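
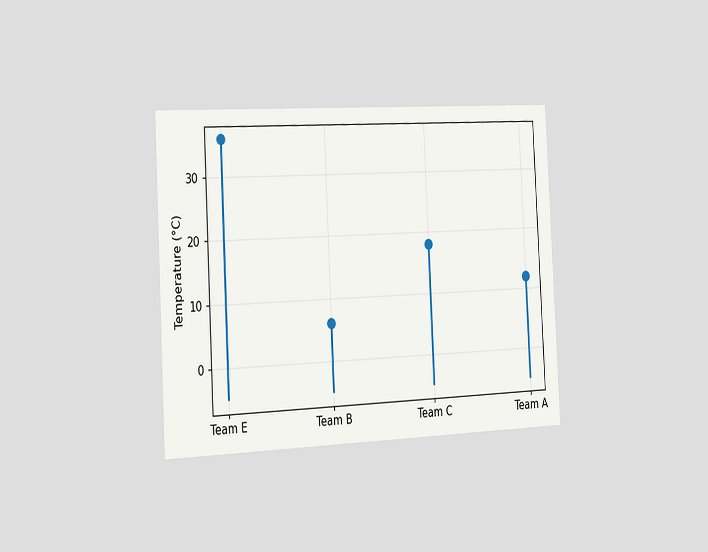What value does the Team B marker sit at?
6°C

The chart is tilted about 3° counter-clockwise and viewed slightly from the left. The Team B marker sits at 6°C.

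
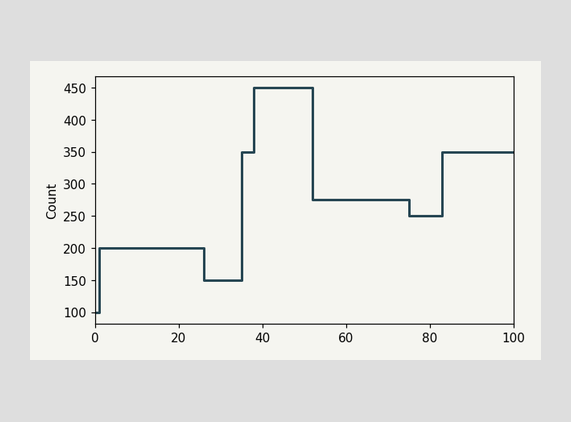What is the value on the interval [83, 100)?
On [83, 100) the step sits at 350.

350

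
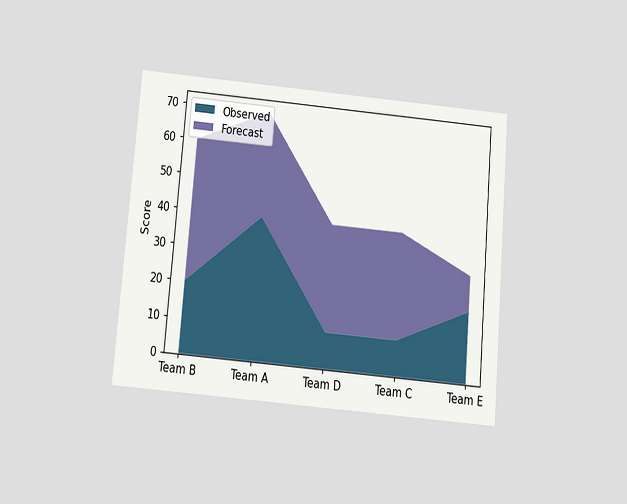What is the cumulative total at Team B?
The chart is tilted about 5° clockwise and viewed slightly from below. The stacked total at Team B reaches 60.

60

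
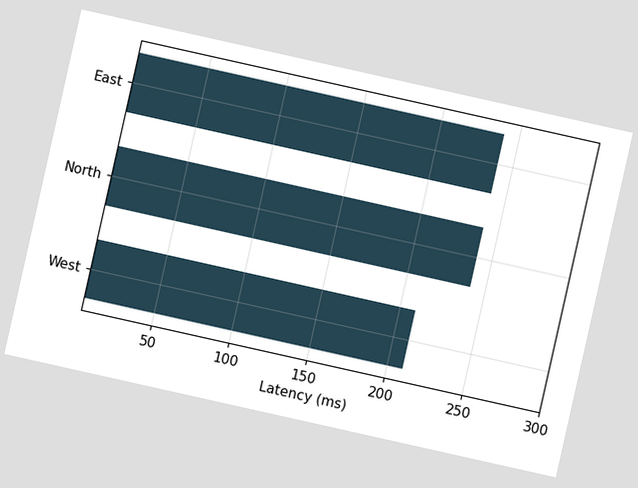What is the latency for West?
210ms

The chart is tilted about 13° clockwise. Reading along the chart's x-axis, the West bar reaches 210ms.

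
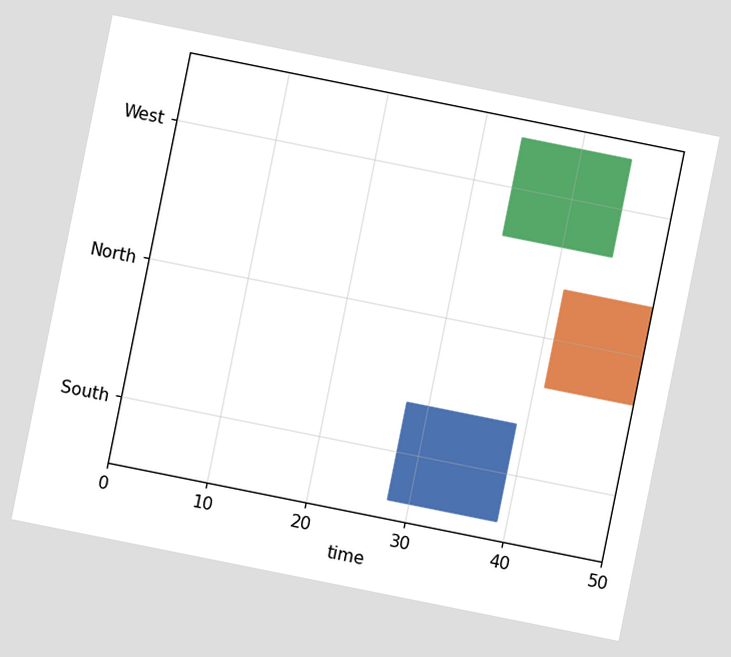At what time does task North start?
41

The chart is tilted about 11° clockwise. The North bar begins at t=41.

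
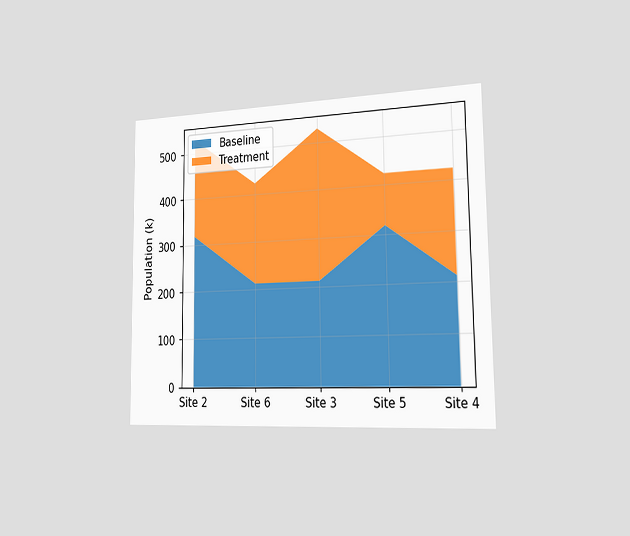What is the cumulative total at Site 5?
The chart is viewed slightly from the right. The stacked total at Site 5 reaches 424k.

424k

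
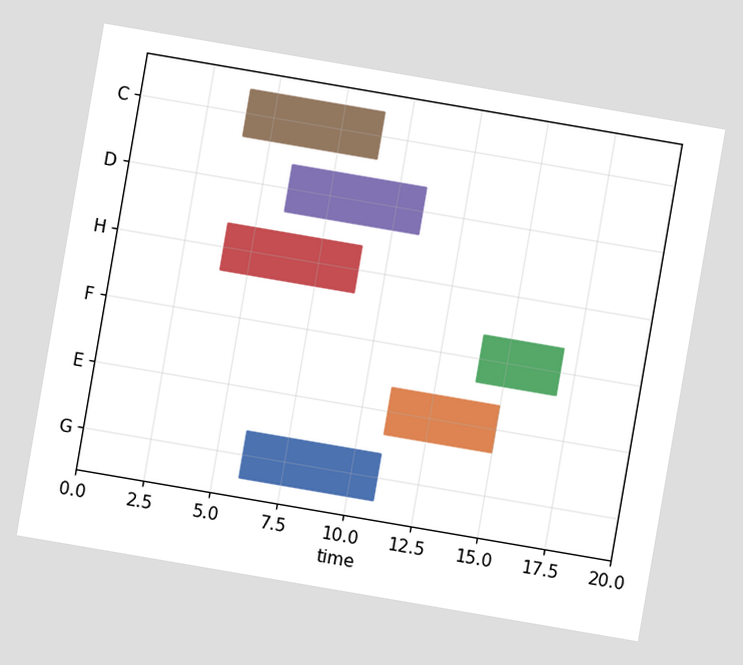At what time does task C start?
4

The chart is tilted about 10° clockwise. The C bar begins at t=4.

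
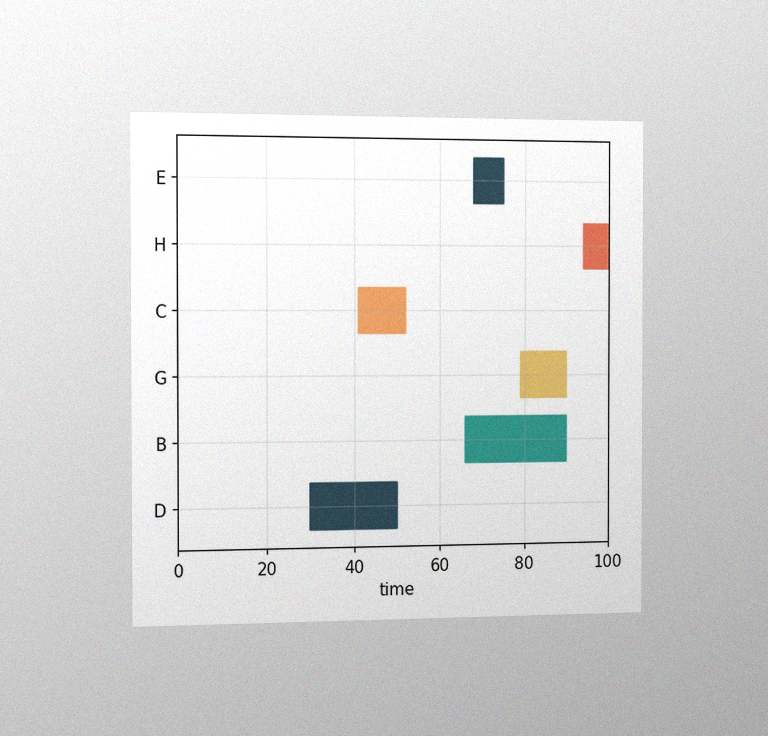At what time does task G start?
The chart is viewed slightly from the left, with some photo noise. The G bar begins at t=79.

79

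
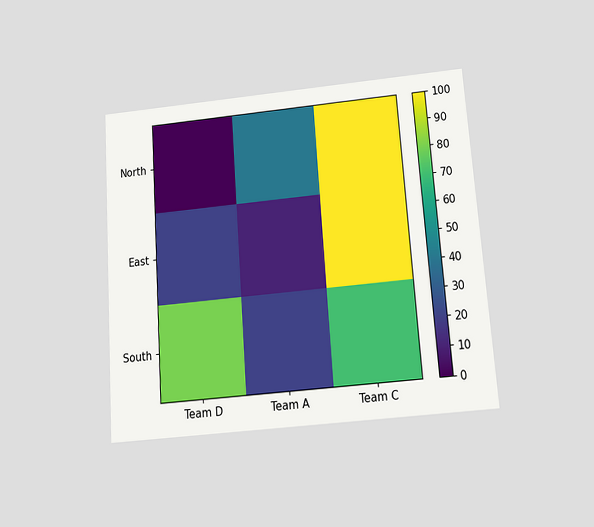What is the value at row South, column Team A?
The chart is tilted about 4° counter-clockwise and viewed slightly from below. Matching cell (South, Team A) against the colorbar gives 20.

20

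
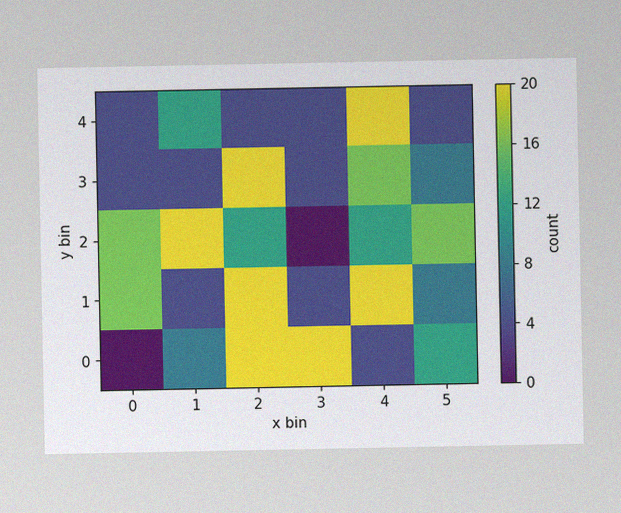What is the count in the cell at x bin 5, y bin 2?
16

The image has some photo noise and uneven lighting. Matching the cell (5, 2) against the colorbar gives 16.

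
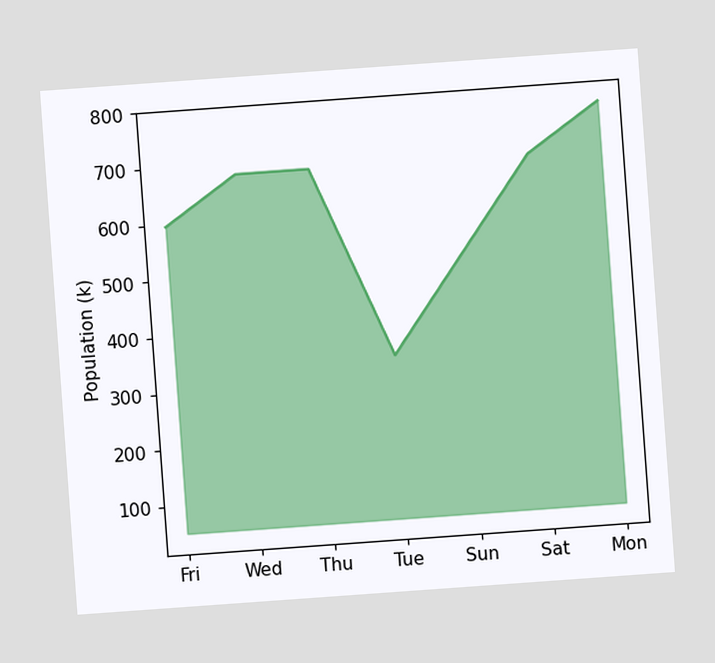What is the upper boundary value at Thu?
The chart is tilted about 4° counter-clockwise. At Thu the upper boundary is at 680k.

680k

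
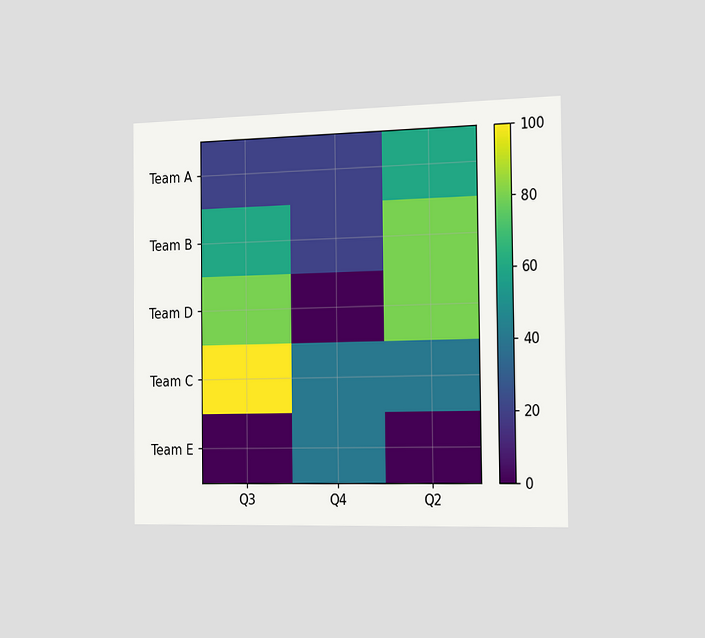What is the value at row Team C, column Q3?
The chart is viewed slightly from the right. Matching cell (Team C, Q3) against the colorbar gives 100.

100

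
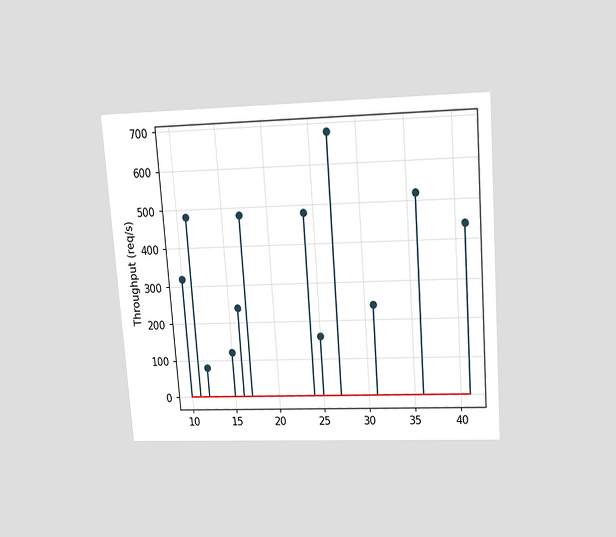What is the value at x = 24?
The chart is tilted about 4° counter-clockwise and viewed slightly from above. The stem at x=24 reaches 480req/s.

480req/s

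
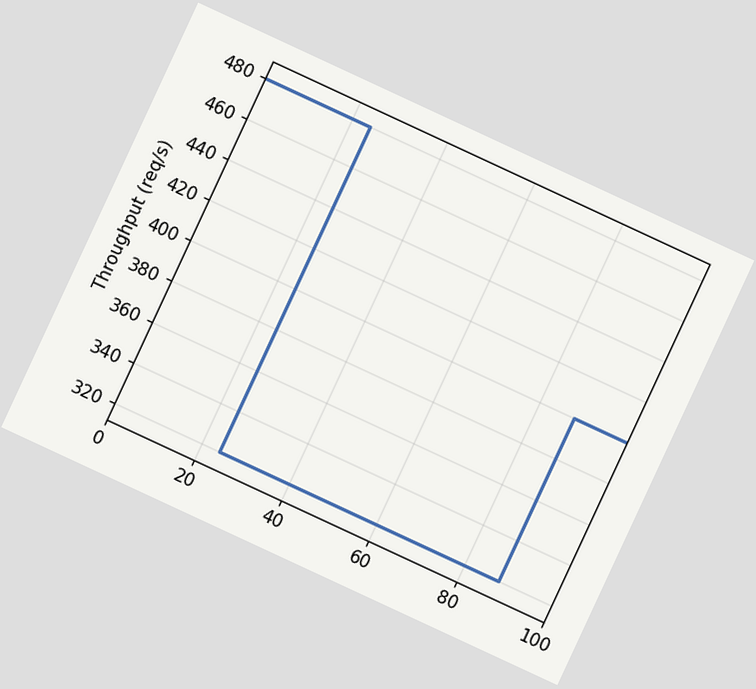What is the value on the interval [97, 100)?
400req/s

The chart is tilted about 25° clockwise. On [97, 100) the step sits at 400req/s.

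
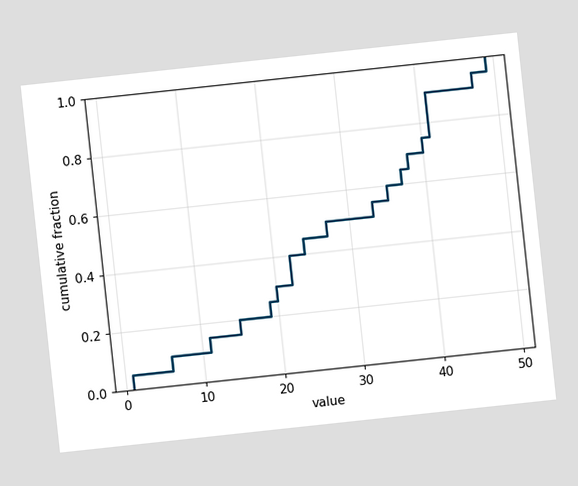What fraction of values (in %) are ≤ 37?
The chart is tilted about 6° counter-clockwise. At x=37 the ECDF step is at 65%.

65%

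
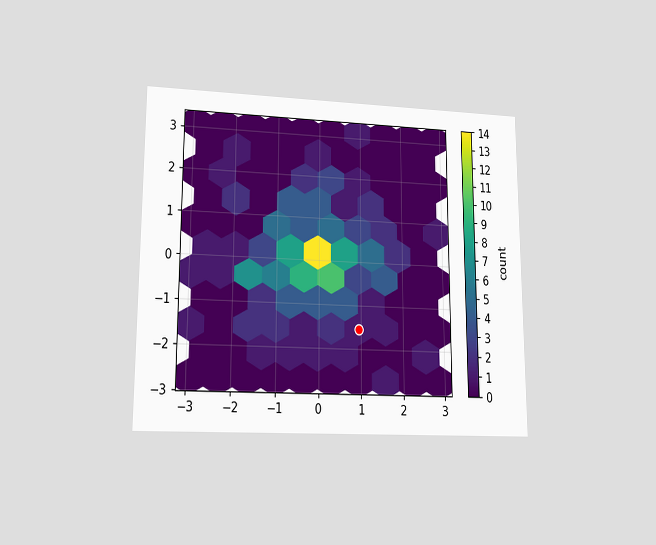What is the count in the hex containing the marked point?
1

The chart is viewed at a slight angle. The marked hex reads 1 on the colorbar.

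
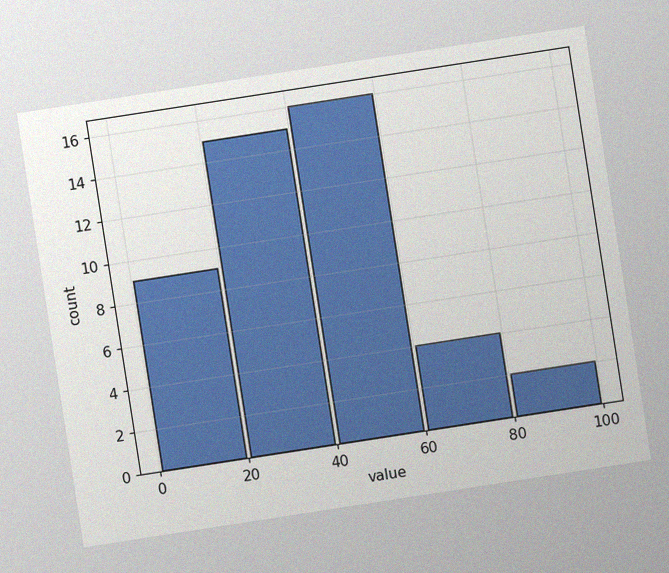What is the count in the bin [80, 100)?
2

The chart is tilted about 9° counter-clockwise, with some photo noise. The [80, 100) bin has height 2.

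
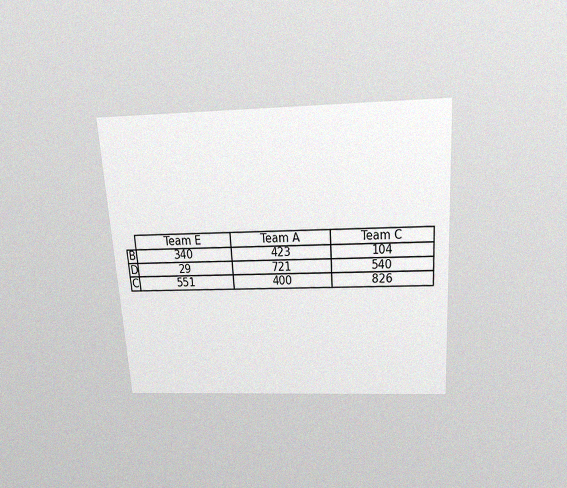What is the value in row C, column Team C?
The chart is tilted about 4° counter-clockwise and viewed slightly from above, with some photo noise. The (C, Team C) cell reads 826.

826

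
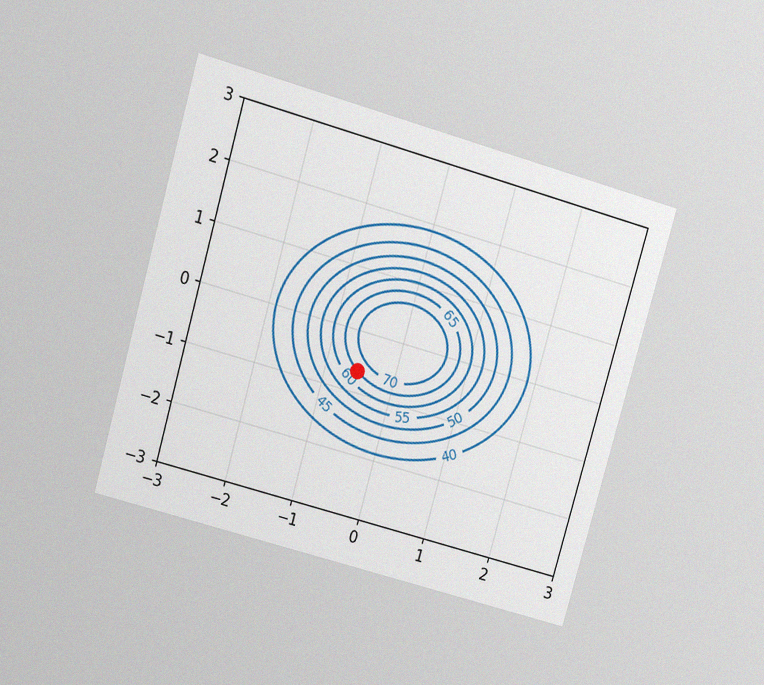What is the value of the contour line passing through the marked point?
65

The chart is tilted about 16° clockwise and viewed slightly from above, with some photo noise. The marked point sits on the contour labelled 65.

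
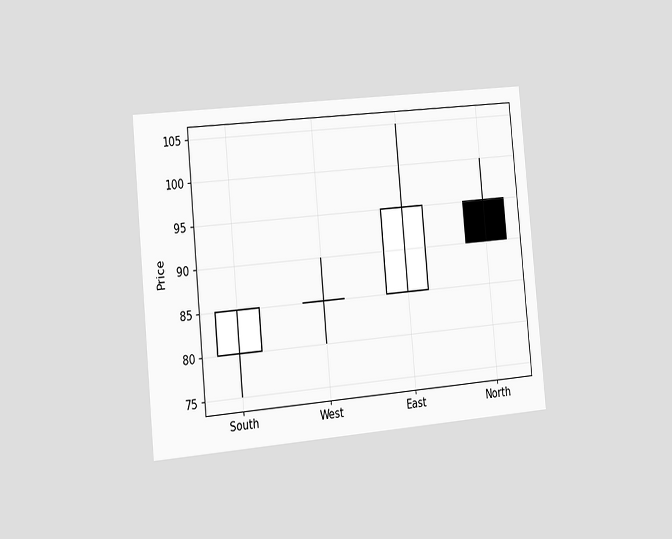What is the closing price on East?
The chart is tilted about 5° counter-clockwise and viewed slightly from the left. The East candle closes at 95.

95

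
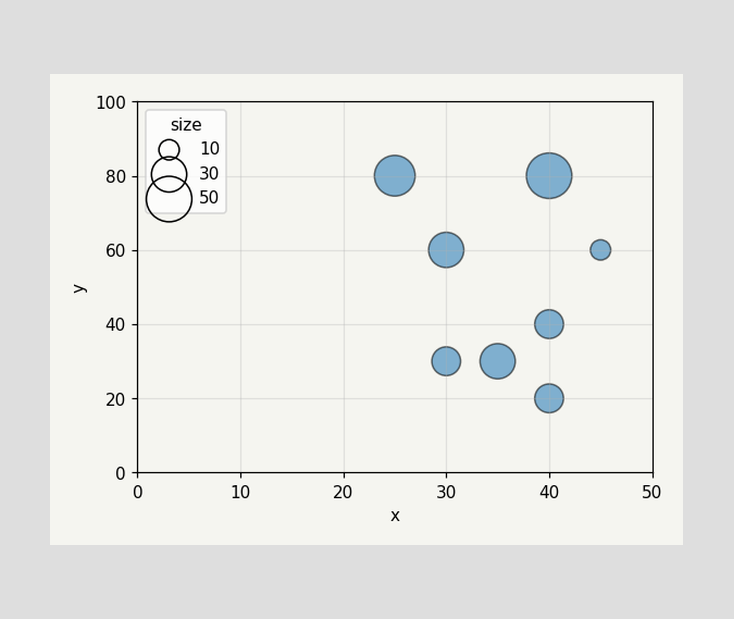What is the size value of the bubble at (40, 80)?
Matching the bubble at (40, 80) against the size legend gives 50.

50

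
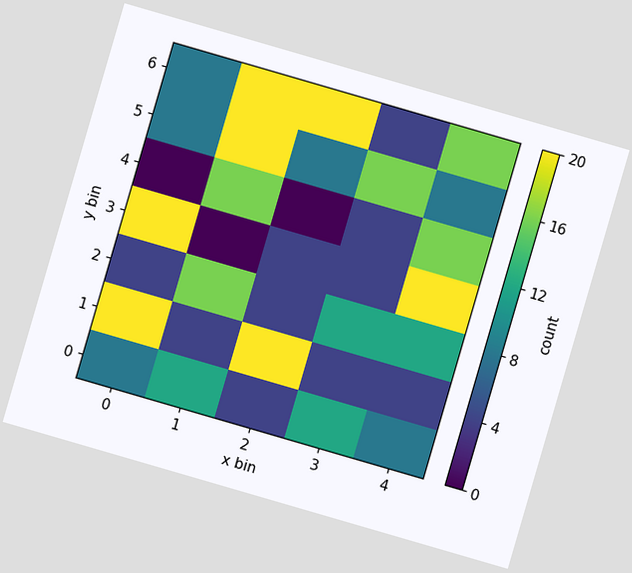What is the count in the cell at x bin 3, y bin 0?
The chart is tilted about 16° clockwise. Matching the cell (3, 0) against the colorbar gives 12.

12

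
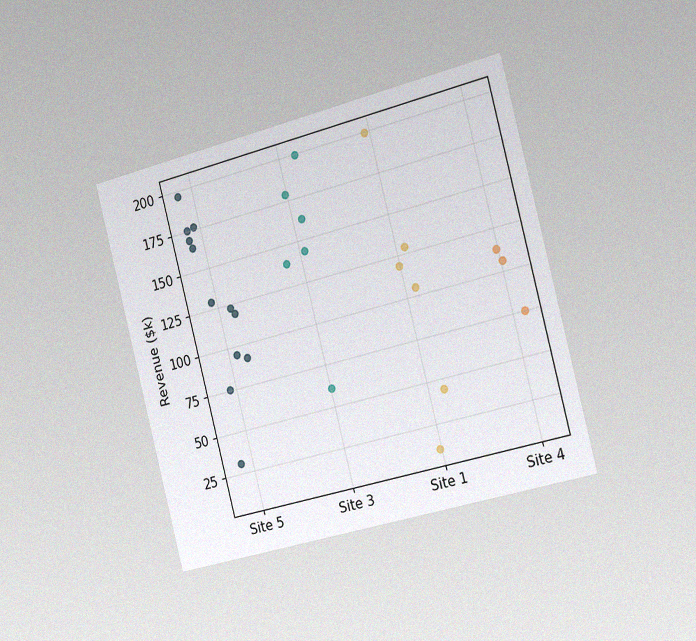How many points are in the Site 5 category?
12

The chart is tilted about 15° counter-clockwise and viewed slightly from the right, with some photo noise. Counting the markers in the Site 5 column gives 12.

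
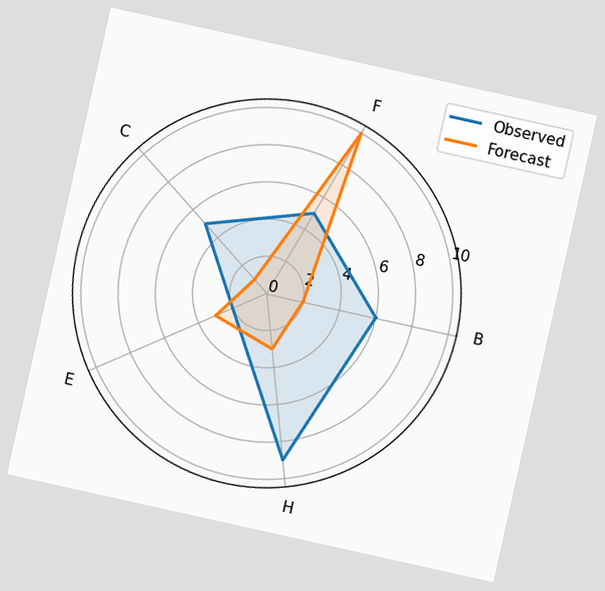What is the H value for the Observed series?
The chart is tilted about 13° clockwise. On the H axis, Observed reaches 9.

9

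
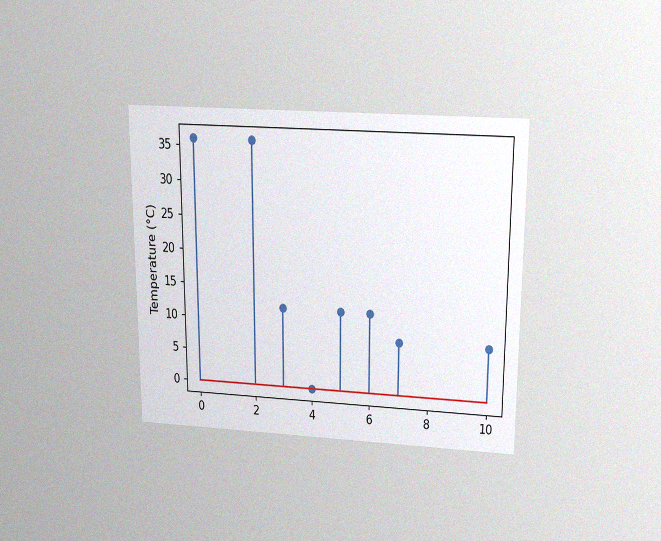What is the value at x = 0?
The chart is viewed slightly from above, with some photo noise. The stem at x=0 reaches 36°C.

36°C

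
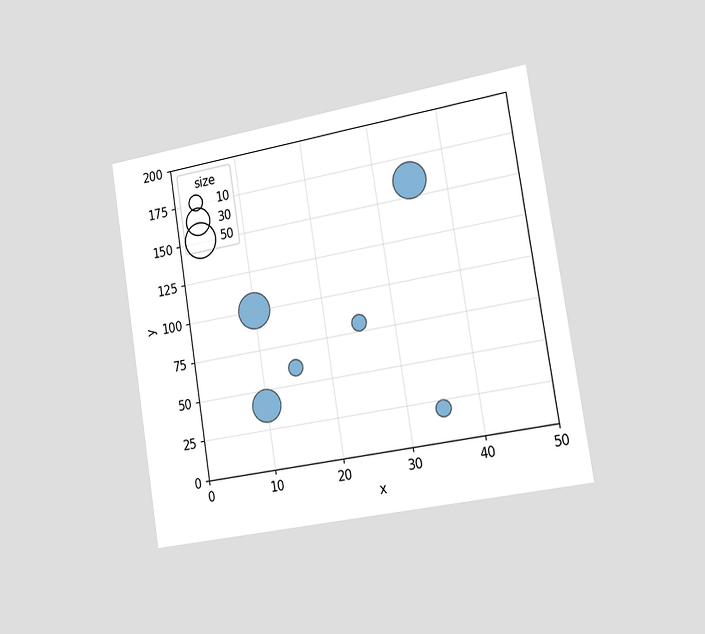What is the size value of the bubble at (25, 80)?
10

The chart is tilted about 9° counter-clockwise and viewed slightly from the right. Matching the bubble at (25, 80) against the size legend gives 10.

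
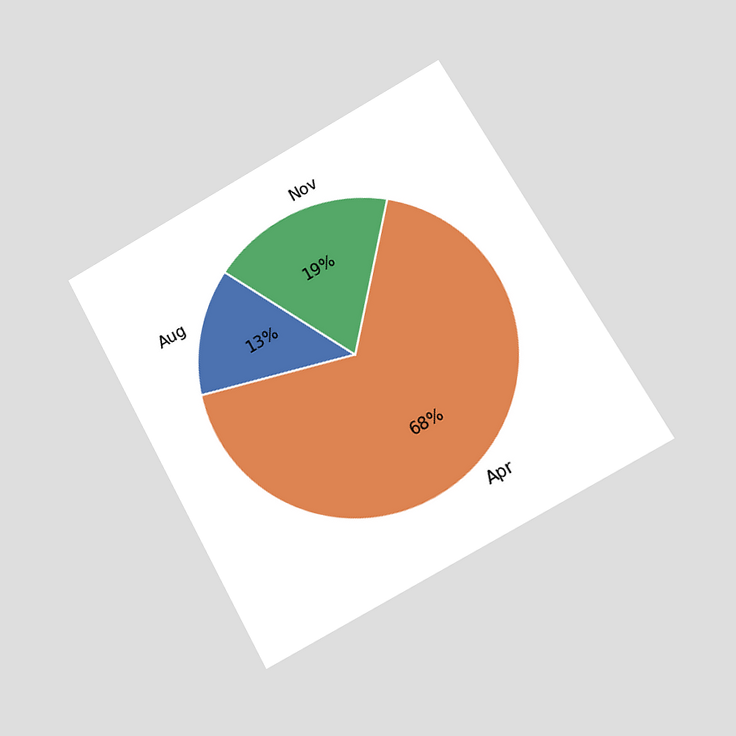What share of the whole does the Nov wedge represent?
The chart is tilted about 29° counter-clockwise and viewed at a slight angle. The Nov slice takes up 19% of the pie.

19%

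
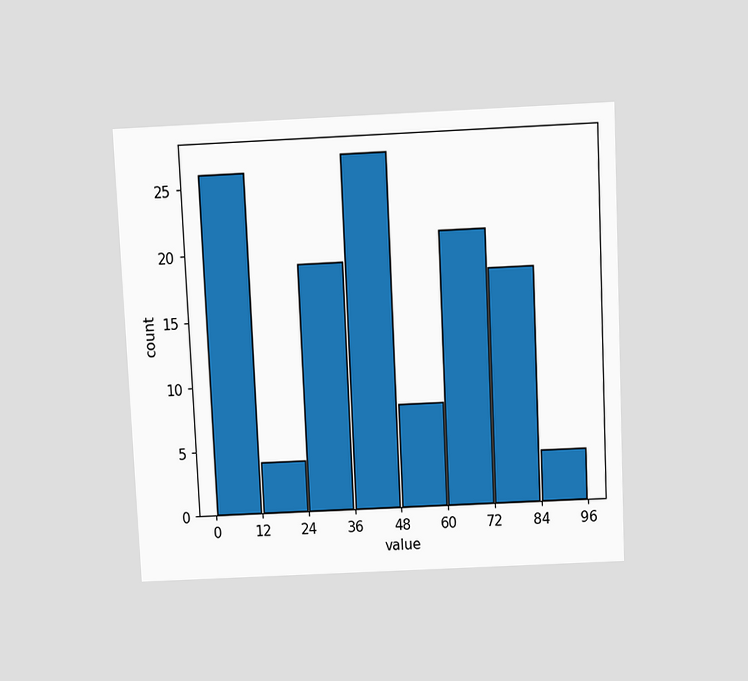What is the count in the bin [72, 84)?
18

The chart is tilted about 3° counter-clockwise and viewed slightly from above. The [72, 84) bin has height 18.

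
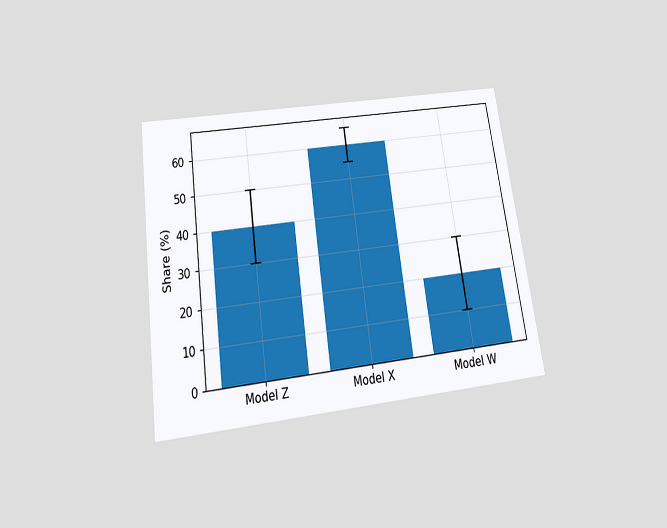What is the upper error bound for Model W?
30%

The chart is tilted about 8° counter-clockwise and viewed slightly from below. The Model W bar's upper whisker reaches 30%.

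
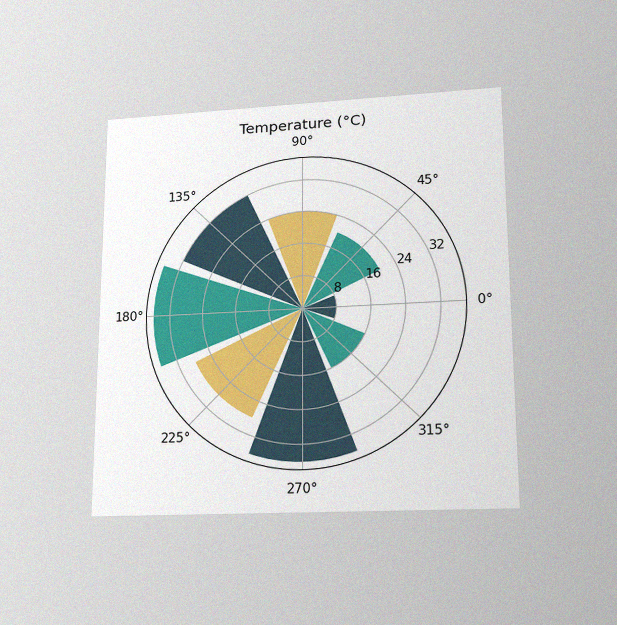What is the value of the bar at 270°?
36°C

The chart is viewed slightly from below, with some photo noise. The bar at 270° reaches 36°C on the radial axis.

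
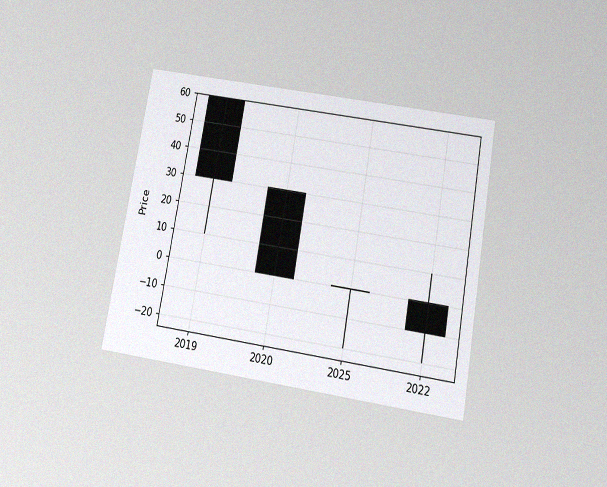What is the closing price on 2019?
30

The chart is tilted about 10° clockwise and viewed slightly from below, with some photo noise. The 2019 candle closes at 30.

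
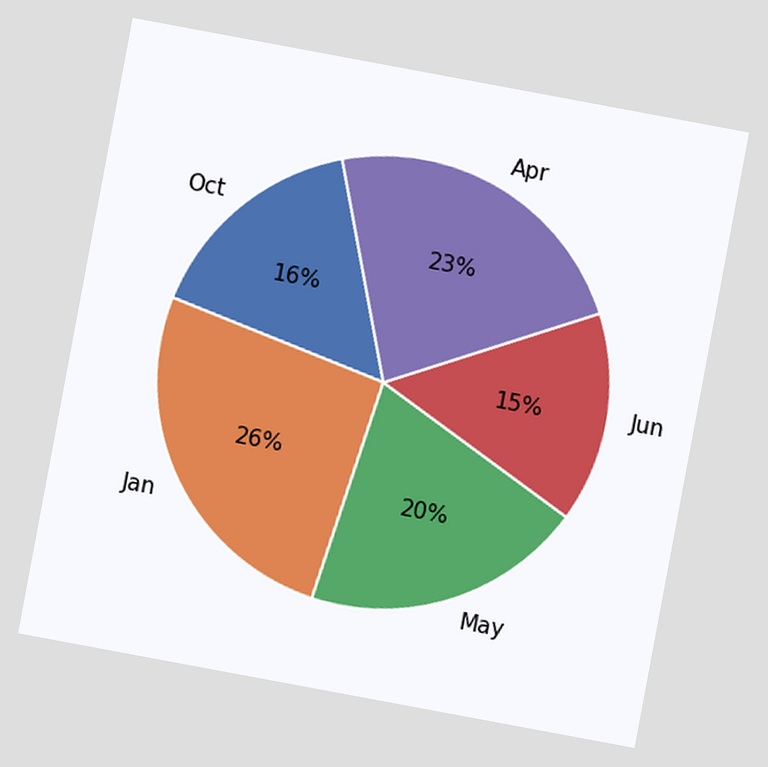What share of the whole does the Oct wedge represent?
16%

The chart is tilted about 11° clockwise. The Oct slice takes up 16% of the pie.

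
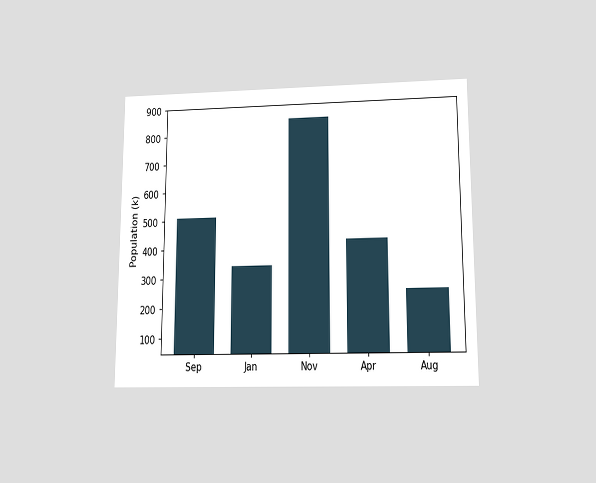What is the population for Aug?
The chart is viewed slightly from below. Reading along the chart's y-axis, the Aug bar reaches 255k.

255k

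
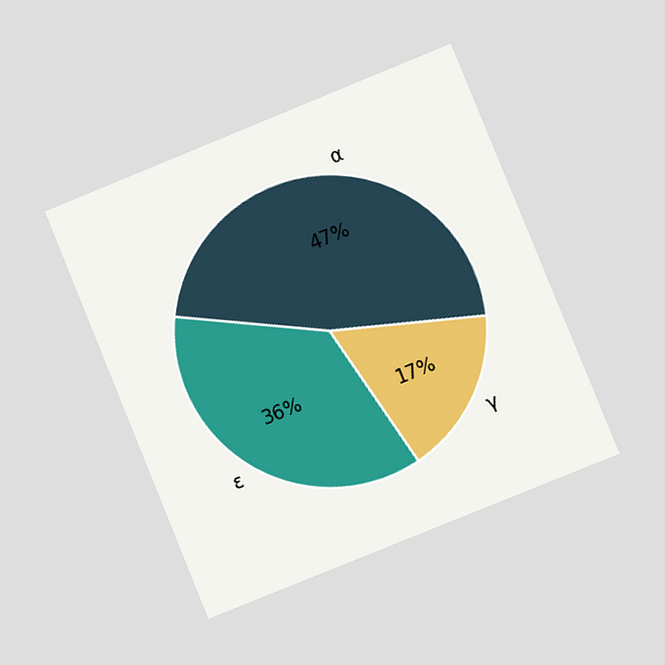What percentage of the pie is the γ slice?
The chart is tilted about 22° counter-clockwise and viewed at a slight angle. The γ slice takes up 17% of the pie.

17%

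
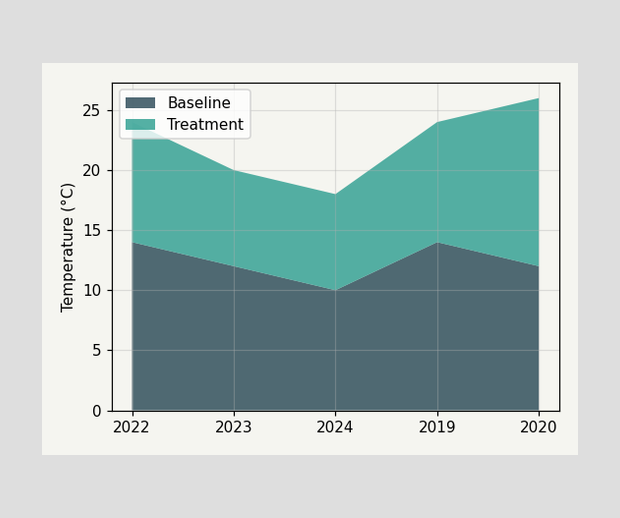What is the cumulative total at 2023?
The stacked total at 2023 reaches 20°C.

20°C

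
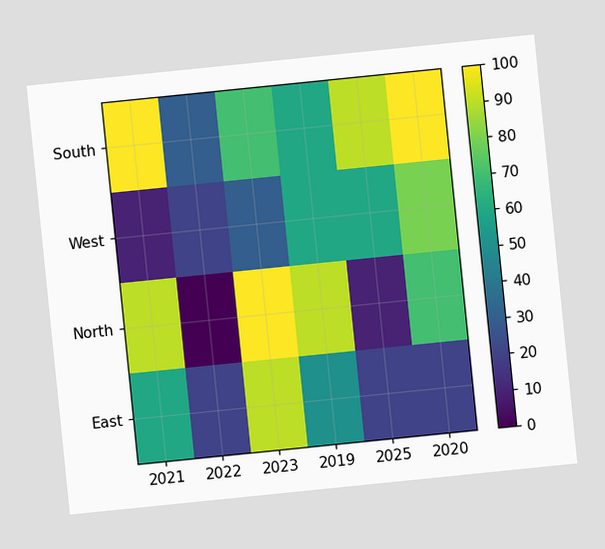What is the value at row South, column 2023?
The chart is tilted about 6° counter-clockwise. Matching cell (South, 2023) against the colorbar gives 70.

70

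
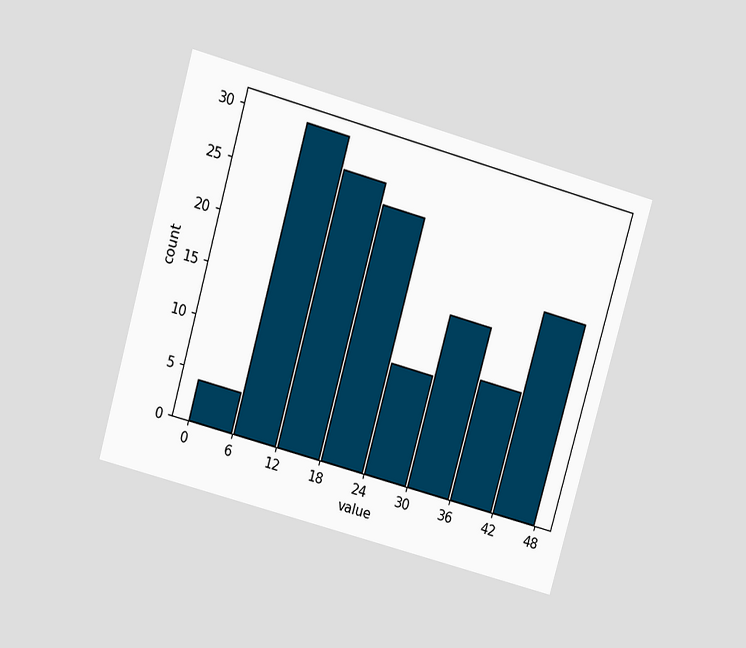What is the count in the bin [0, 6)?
4

The chart is tilted about 16° clockwise and viewed slightly from above. The [0, 6) bin has height 4.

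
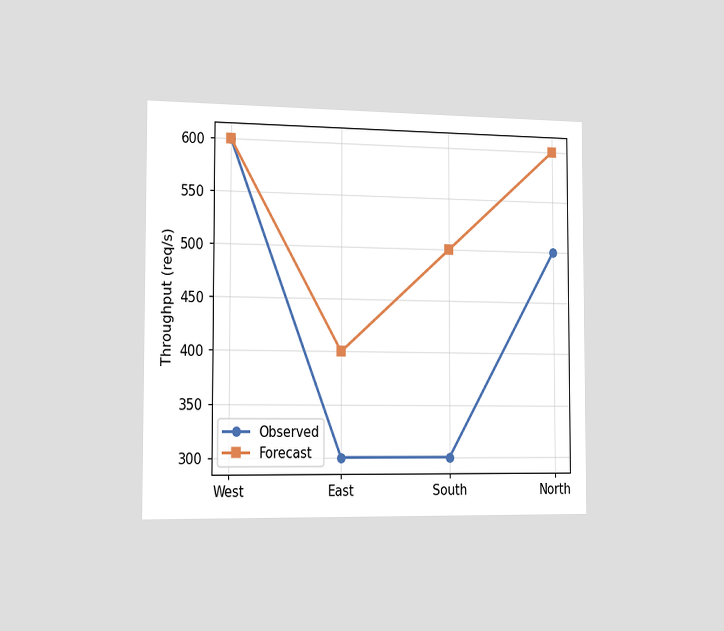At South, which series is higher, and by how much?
The chart is viewed slightly from the left. At South, Forecast sits above the other line by 200req/s.

Forecast, by 200req/s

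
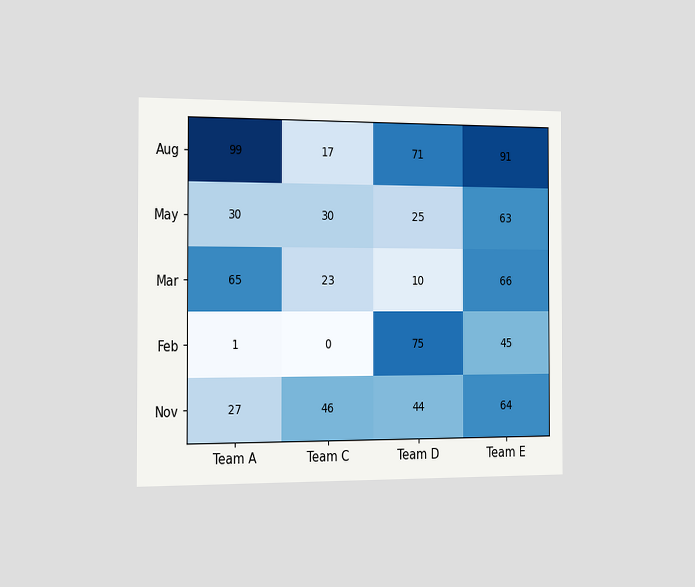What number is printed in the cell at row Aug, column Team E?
91

The chart is viewed slightly from the left. The (Aug, Team E) cell reads 91.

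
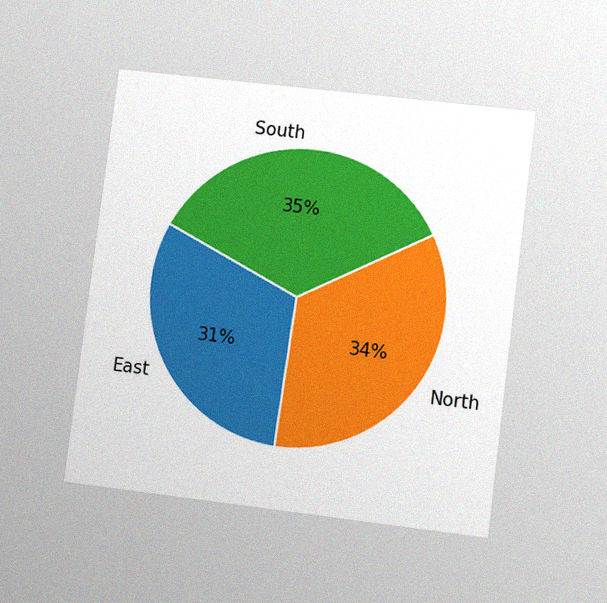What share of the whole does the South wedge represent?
35%

The chart is tilted about 7° clockwise and viewed at a slight angle, with some photo noise. The South slice takes up 35% of the pie.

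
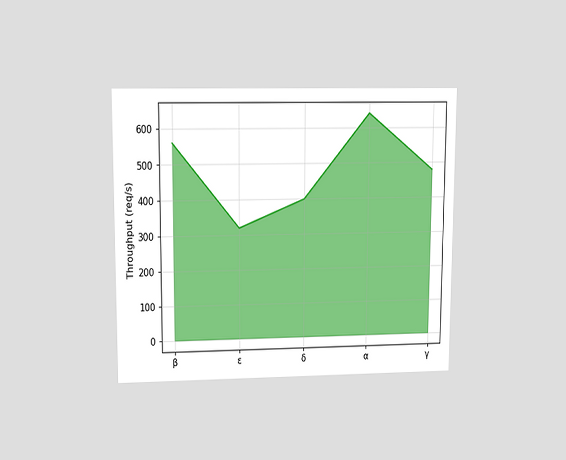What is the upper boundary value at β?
560req/s

The chart is viewed slightly from above. At β the upper boundary is at 560req/s.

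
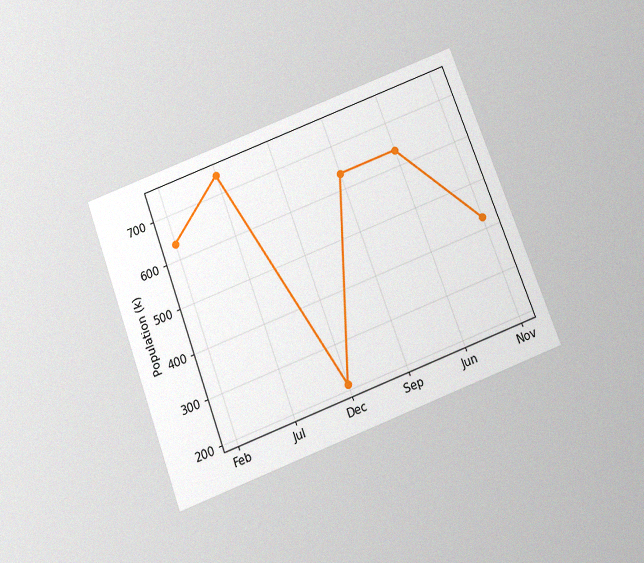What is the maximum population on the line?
The chart is tilted about 21° counter-clockwise and viewed slightly from below, with some photo noise. The highest point is at Jul, and reading across to the y-axis gives 742k.

742k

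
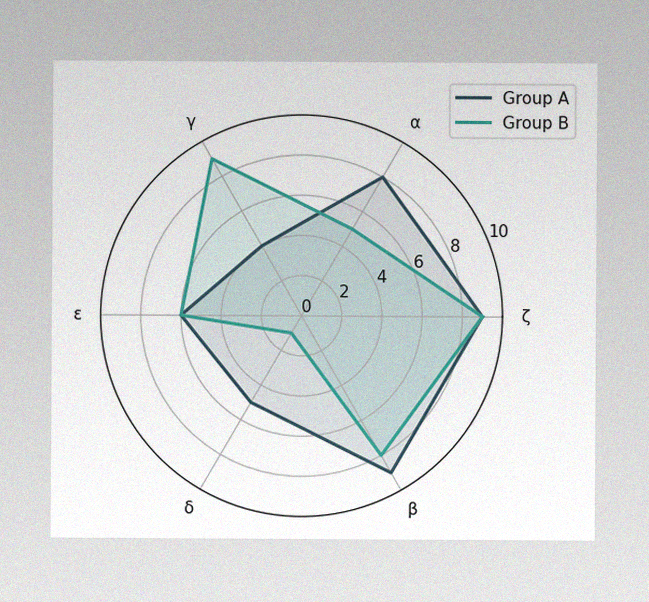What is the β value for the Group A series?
9

The image has some photo noise and uneven lighting. On the β axis, Group A reaches 9.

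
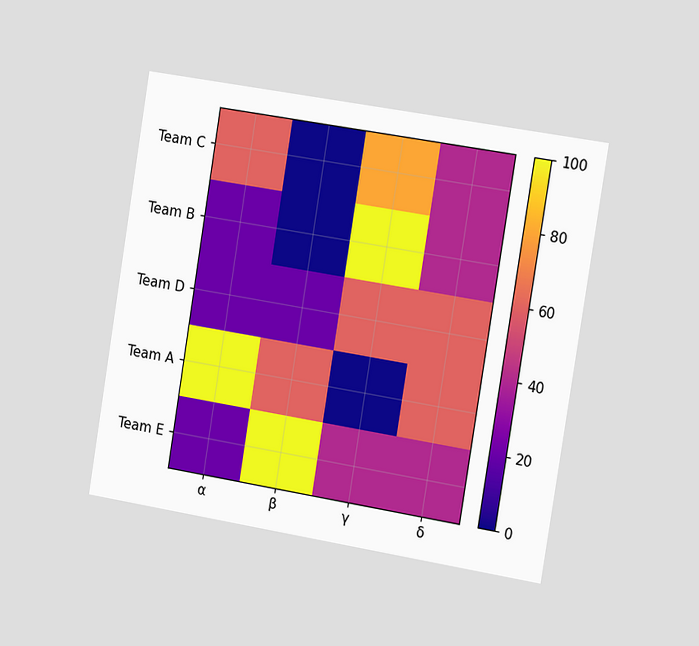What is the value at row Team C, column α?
The chart is tilted about 9° clockwise and viewed slightly from the right. Matching cell (Team C, α) against the colorbar gives 60.

60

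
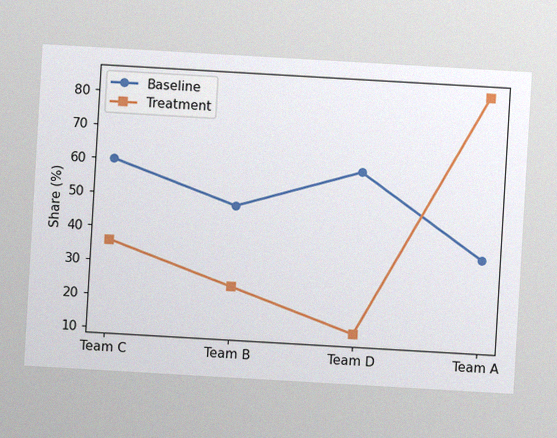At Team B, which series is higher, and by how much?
The chart is tilted about 3° clockwise, with some photo noise. At Team B, Baseline sits above the other line by 24%.

Baseline, by 24%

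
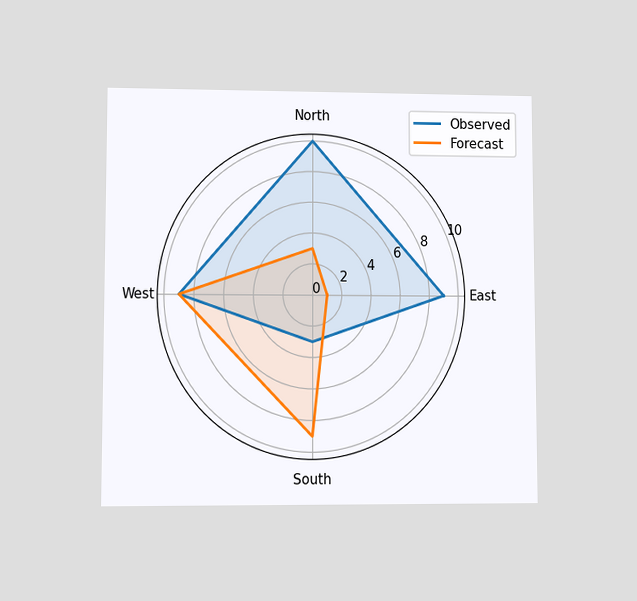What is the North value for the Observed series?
10

The chart is viewed at a slight angle. On the North axis, Observed reaches 10.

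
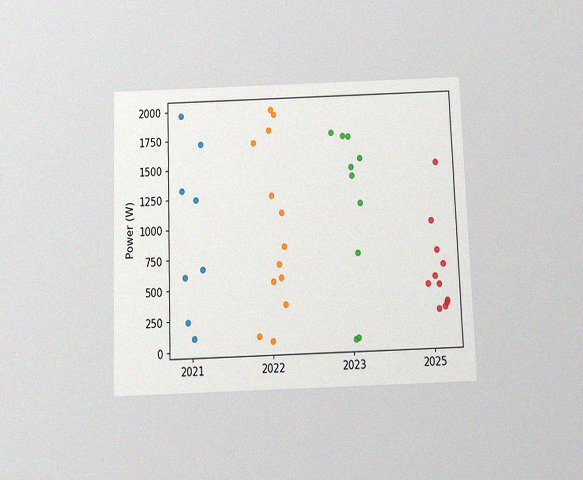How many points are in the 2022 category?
13

The chart is tilted about 2° counter-clockwise and viewed slightly from below, with some photo noise. Counting the markers in the 2022 column gives 13.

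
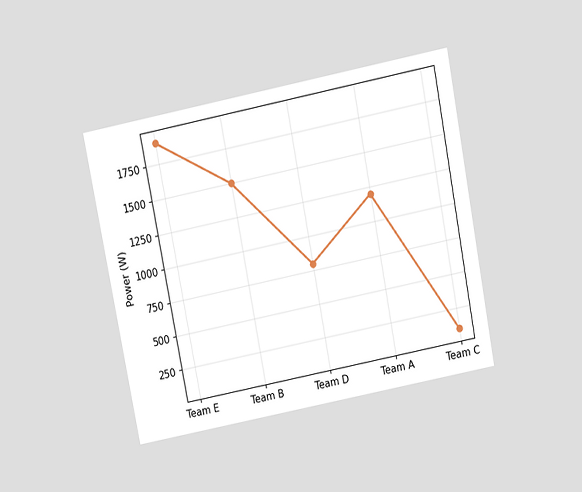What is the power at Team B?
The chart is tilted about 11° counter-clockwise and viewed slightly from above. At Team B, the line is at 1500W.

1500W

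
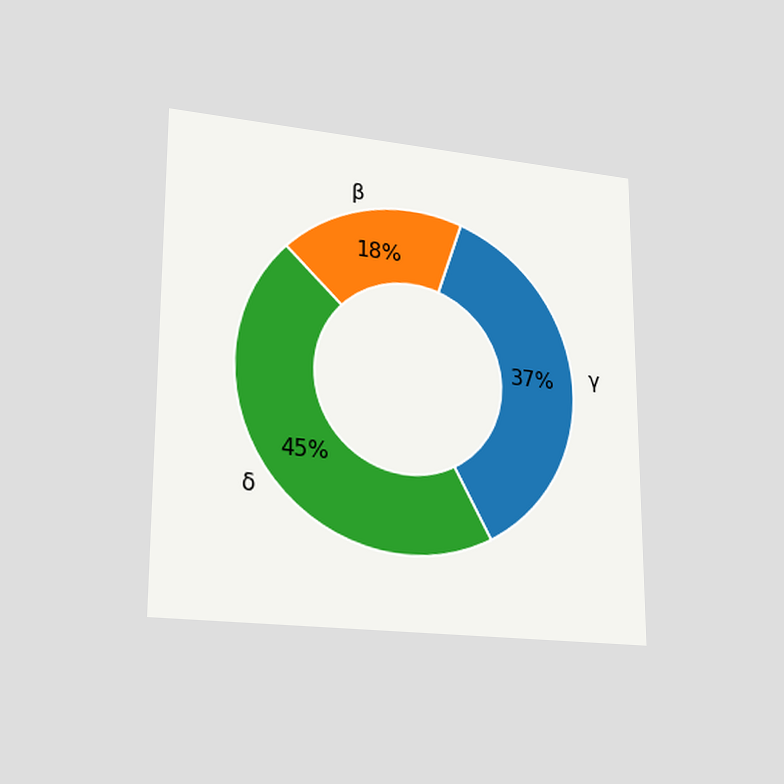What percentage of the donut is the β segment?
The chart is viewed slightly from the left. The β segment takes up 18% of the ring.

18%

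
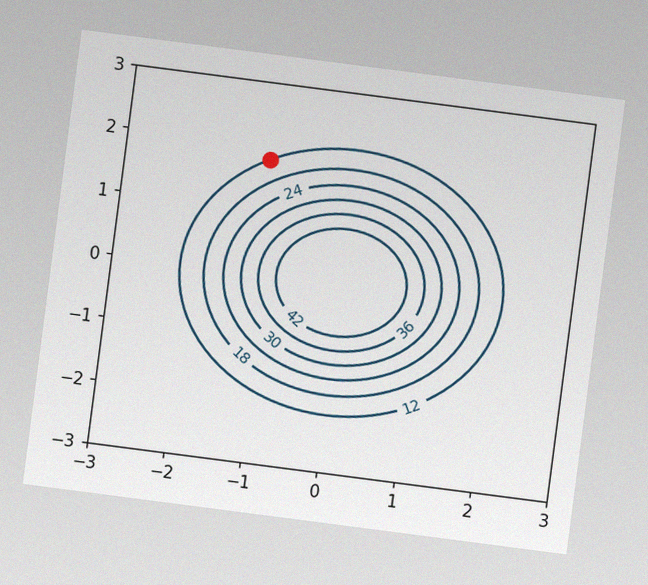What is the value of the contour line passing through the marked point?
The chart is tilted about 7° clockwise, with some photo noise. The marked point sits on the contour labelled 12.

12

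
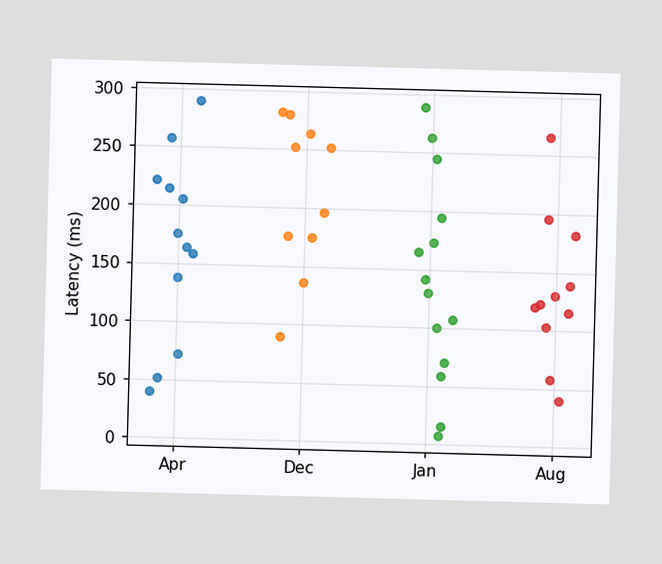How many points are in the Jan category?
14

Counting the markers in the Jan column gives 14.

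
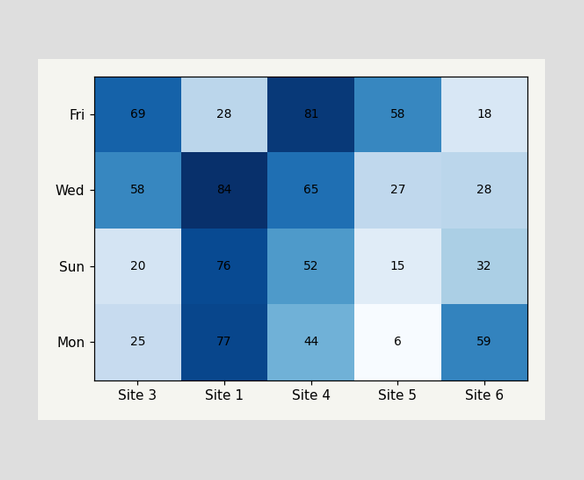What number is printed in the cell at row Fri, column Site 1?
The (Fri, Site 1) cell reads 28.

28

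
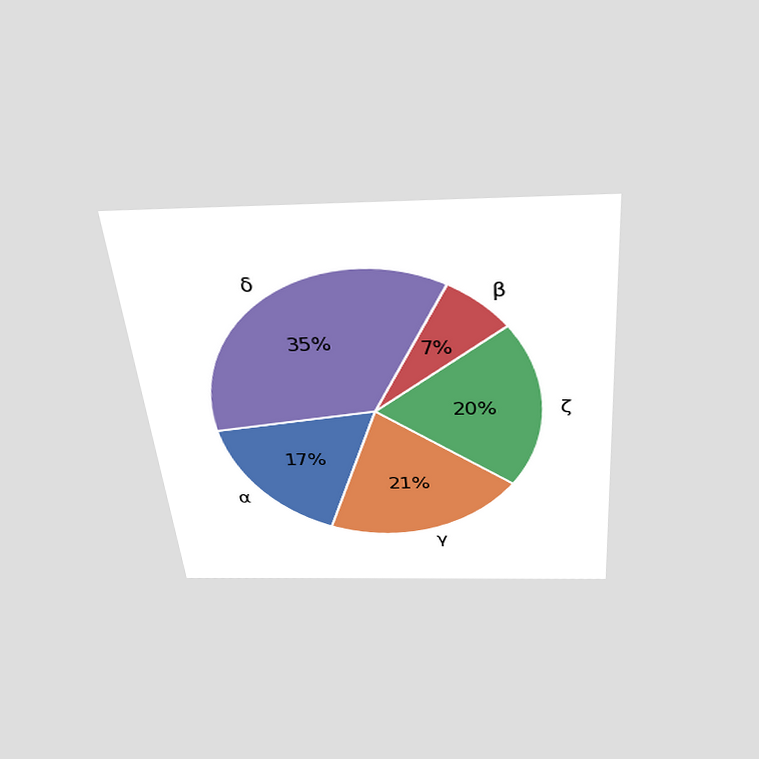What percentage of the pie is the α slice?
The chart is tilted about 5° counter-clockwise and viewed slightly from above. The α slice takes up 17% of the pie.

17%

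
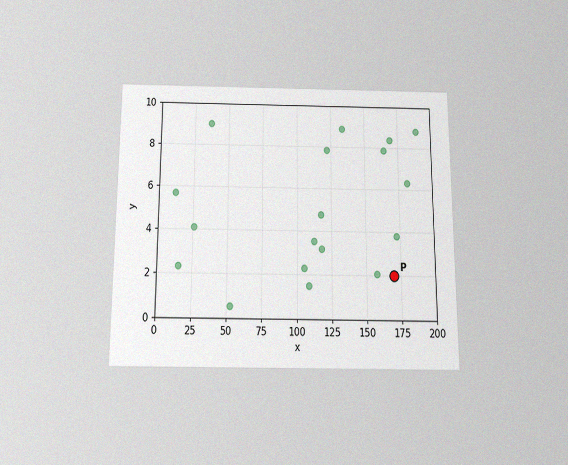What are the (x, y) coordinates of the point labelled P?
The chart is viewed slightly from below, with some photo noise. Following the gridlines from P to each axis, P sits at (170, 2).

(170, 2)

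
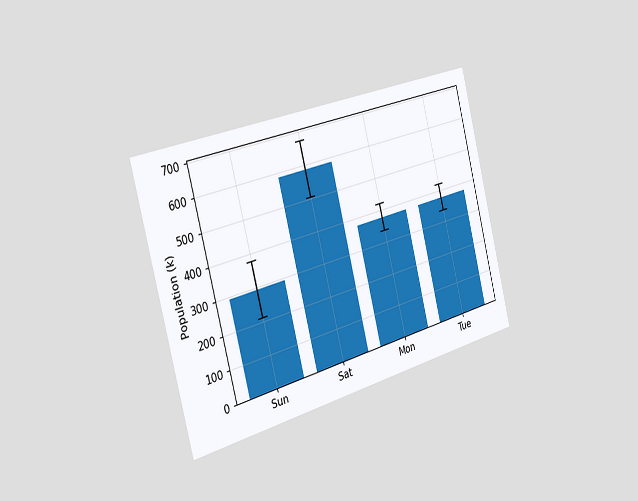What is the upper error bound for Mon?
420k

The chart is tilted about 15° counter-clockwise and viewed slightly from the left. The Mon bar's upper whisker reaches 420k.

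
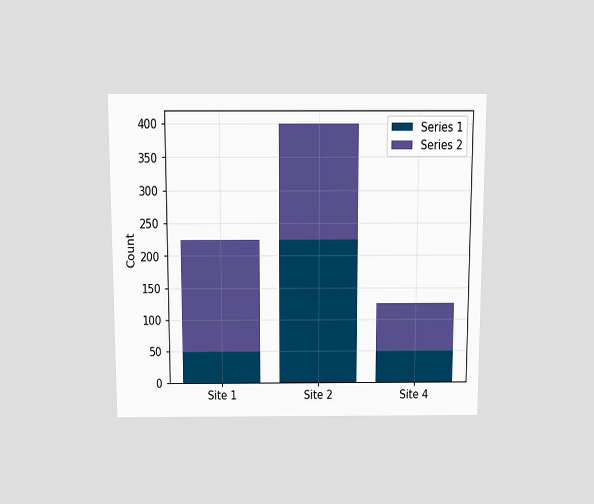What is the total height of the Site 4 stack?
125

The chart is viewed slightly from above. The Site 4 stack's top reaches 125 on the y-axis.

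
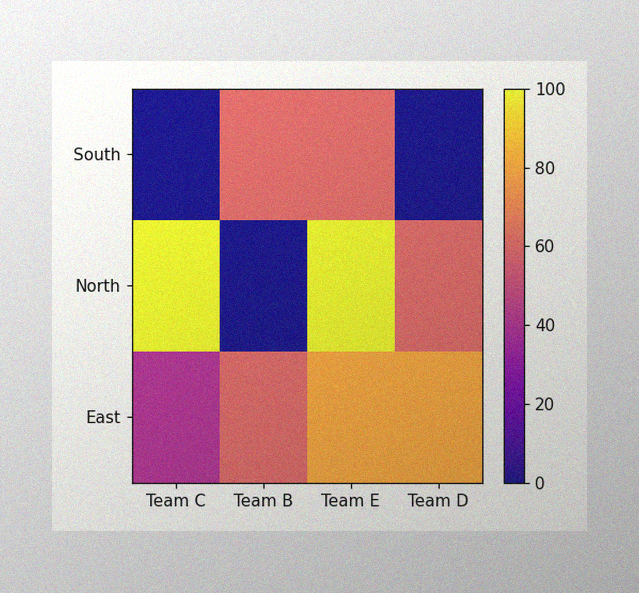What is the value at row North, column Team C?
100

The image has some photo noise and uneven lighting. Matching cell (North, Team C) against the colorbar gives 100.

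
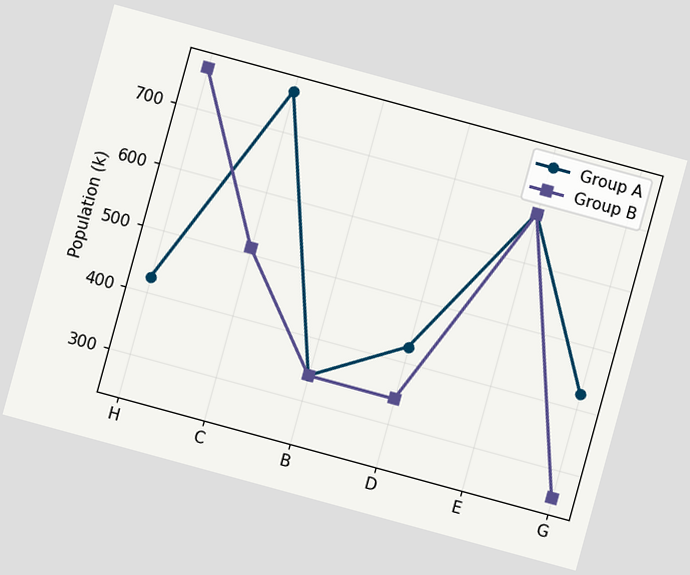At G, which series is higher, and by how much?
The chart is tilted about 15° clockwise. At G, Group A sits above the other line by 170k.

Group A, by 170k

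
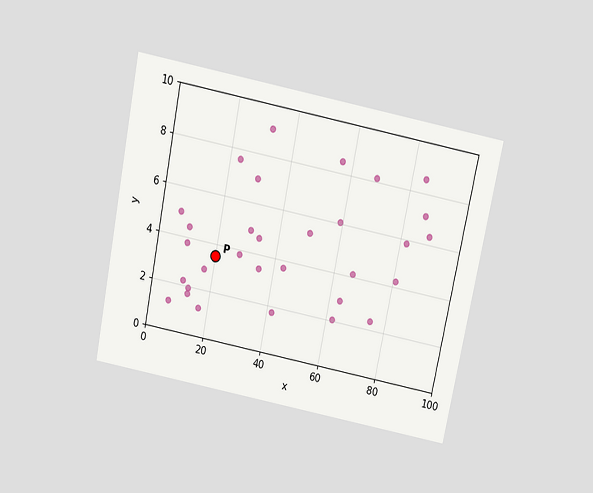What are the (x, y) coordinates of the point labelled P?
(20, 3.5)

The chart is tilted about 11° clockwise and viewed slightly from above. Following the gridlines from P to each axis, P sits at (20, 3.5).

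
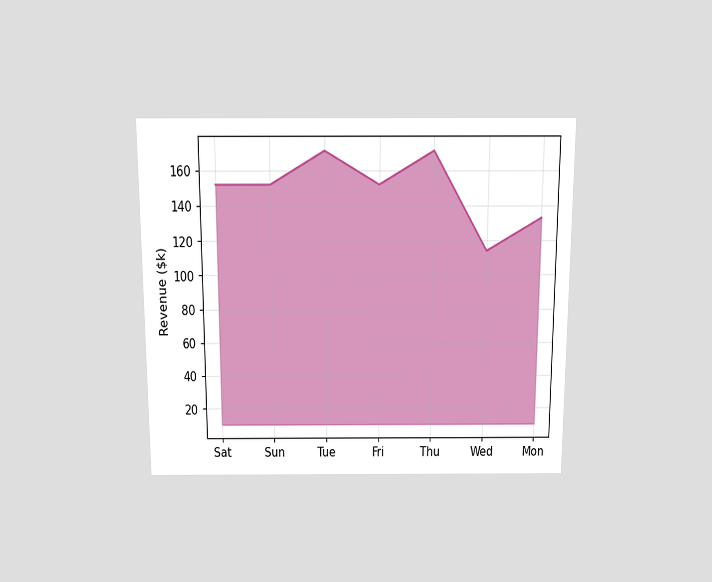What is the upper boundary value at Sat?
The chart is viewed slightly from above. At Sat the upper boundary is at $152k.

$152k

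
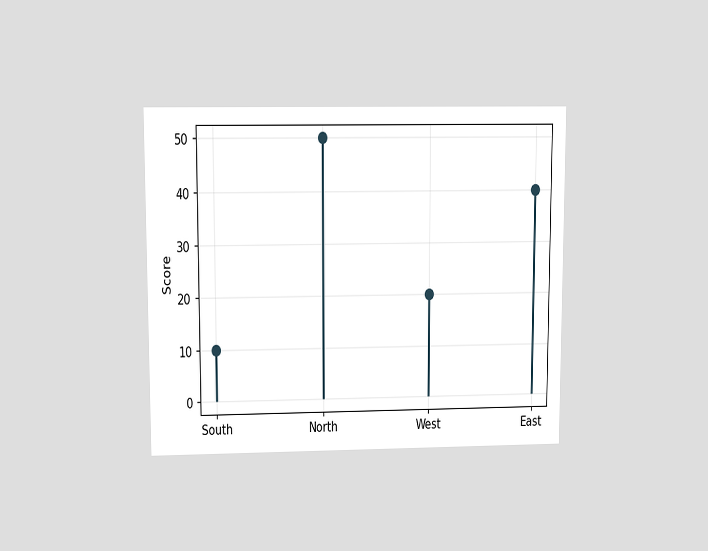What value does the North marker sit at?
50

The chart is viewed slightly from above. The North marker sits at 50.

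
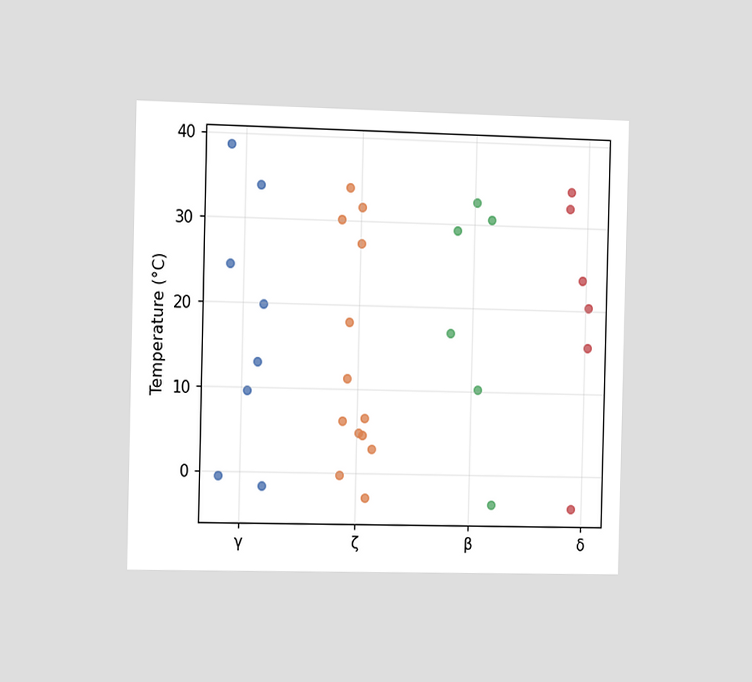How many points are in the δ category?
The chart is viewed slightly from the left. Counting the markers in the δ column gives 6.

6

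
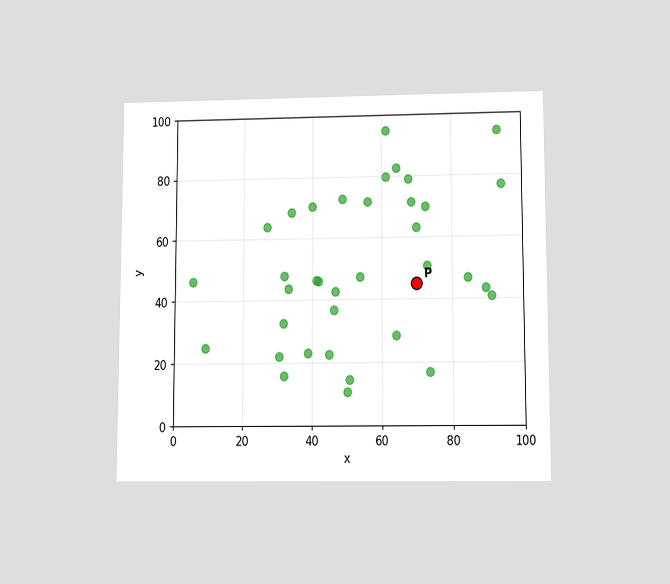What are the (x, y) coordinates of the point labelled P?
(70, 45)

The chart is viewed at a slight angle. Following the gridlines from P to each axis, P sits at (70, 45).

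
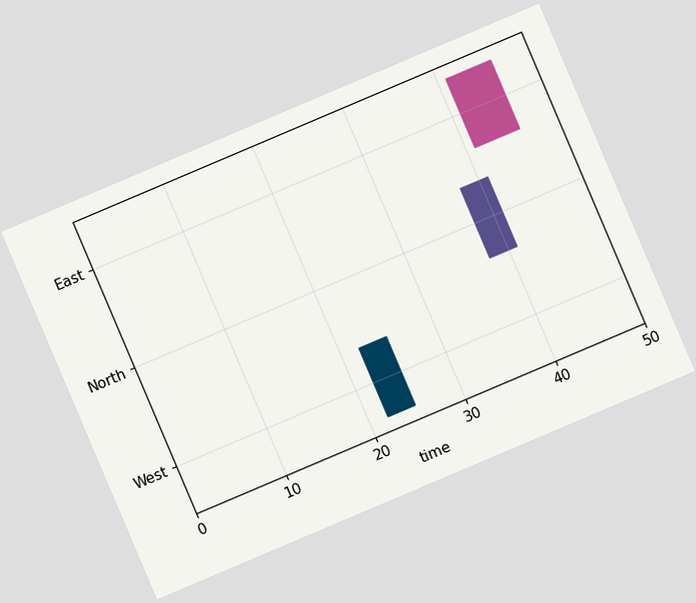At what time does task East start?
The chart is tilted about 23° counter-clockwise. The East bar begins at t=41.

41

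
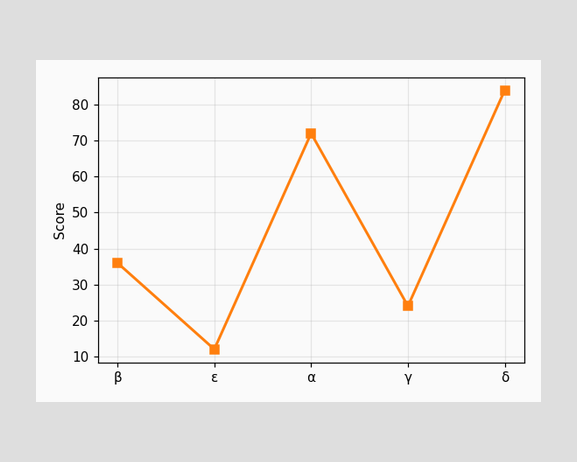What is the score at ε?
At ε, the line is at 12.

12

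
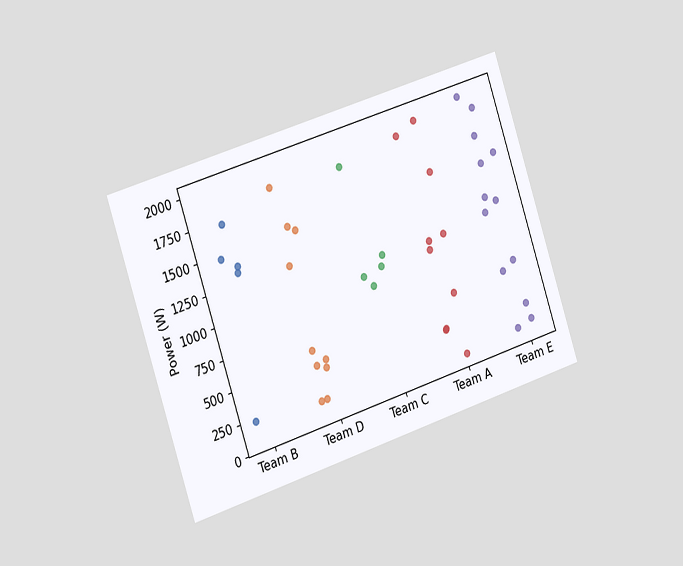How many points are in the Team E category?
The chart is tilted about 18° counter-clockwise and viewed slightly from the left. Counting the markers in the Team E column gives 13.

13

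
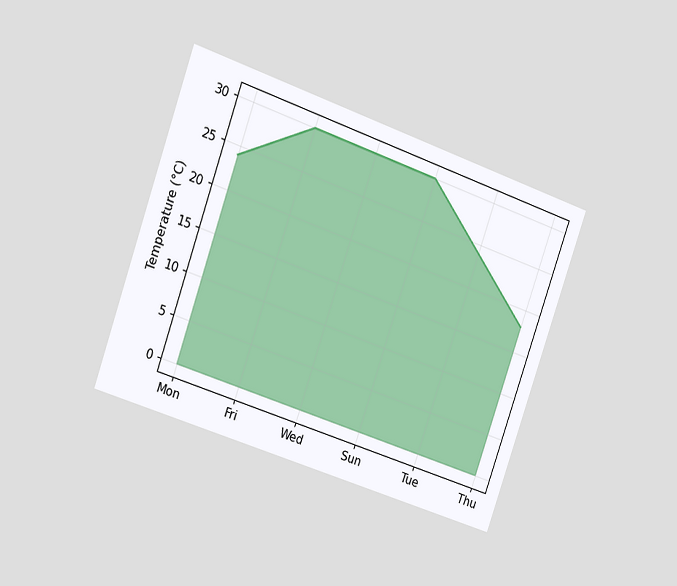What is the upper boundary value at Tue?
24°C

The chart is tilted about 19° clockwise and viewed at a slight angle. At Tue the upper boundary is at 24°C.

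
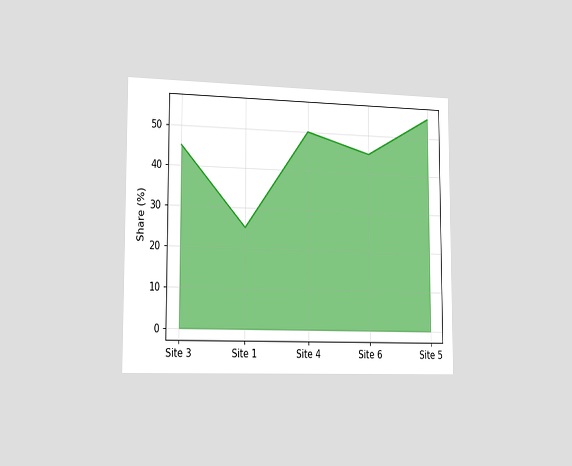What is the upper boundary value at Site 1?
The chart is viewed slightly from the left. At Site 1 the upper boundary is at 25%.

25%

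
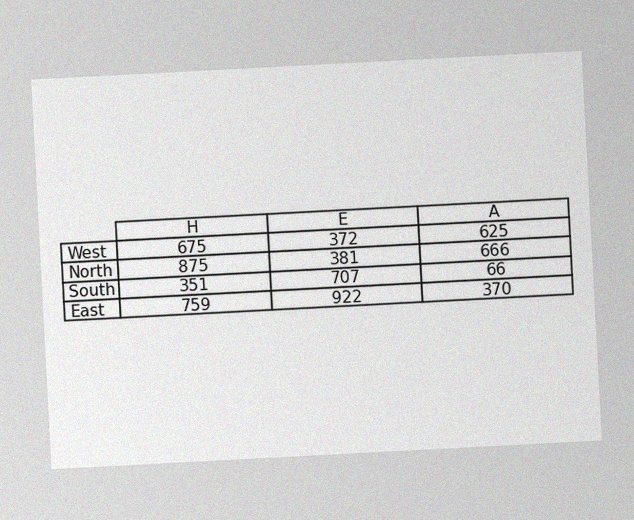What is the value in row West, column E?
The chart is tilted about 3° counter-clockwise, with some photo noise. The (West, E) cell reads 372.

372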